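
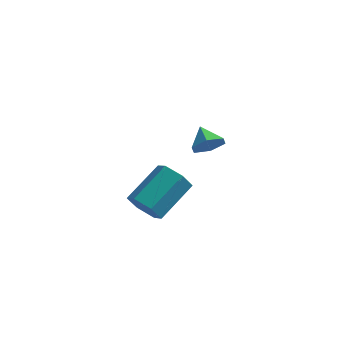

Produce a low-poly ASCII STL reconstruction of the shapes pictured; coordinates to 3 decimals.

solid 
facet normal 0.503 -0.705 -0.500
outer loop
vertex 4.059 2.925 1.368
vertex 3.469 2.863 0.862
vertex 4.046 3.37 0.728
endloop
endfacet
facet normal 0.463 0.732 0.500
outer loop
vertex 4.059 2.925 1.368
vertex 4.046 3.37 0.728
vertex 2.931 3.617 1.398
endloop
endfacet
facet normal 0.503 -0.705 -0.500
outer loop
vertex 4.046 3.37 0.728
vertex 3.469 2.863 0.862
vertex 3.456 3.308 0.222
endloop
endfacet
facet normal 0.085 0.972 -0.218
outer loop
vertex 4.046 3.37 0.728
vertex 3.456 3.308 0.222
vertex 2.931 3.617 1.398
endloop
endfacet
facet normal 0.503 -0.705 -0.500
outer loop
vertex 3.456 3.308 0.222
vertex 3.469 2.863 0.862
vertex 2.879 2.801 0.356
endloop
endfacet
facet normal -0.646 0.616 -0.450
outer loop
vertex 3.456 3.308 0.222
vertex 2.879 2.801 0.356
vertex 2.931 3.617 1.398
endloop
endfacet
facet normal 0.503 -0.705 -0.500
outer loop
vertex 2.879 2.801 0.356
vertex 3.469 2.863 0.862
vertex 2.892 2.356 0.996
endloop
endfacet
facet normal -0.999 0.020 0.034
outer loop
vertex 2.879 2.801 0.356
vertex 2.892 2.356 0.996
vertex 2.931 3.617 1.398
endloop
endfacet
facet normal 0.503 -0.705 -0.500
outer loop
vertex 2.892 2.356 0.996
vertex 3.469 2.863 0.862
vertex 3.482 2.418 1.502
endloop
endfacet
facet normal -0.622 -0.220 0.752
outer loop
vertex 2.892 2.356 0.996
vertex 3.482 2.418 1.502
vertex 2.931 3.617 1.398
endloop
endfacet
facet normal 0.503 -0.705 -0.500
outer loop
vertex 3.482 2.418 1.502
vertex 3.469 2.863 0.862
vertex 4.059 2.925 1.368
endloop
endfacet
facet normal 0.109 0.136 0.985
outer loop
vertex 3.482 2.418 1.502
vertex 4.059 2.925 1.368
vertex 2.931 3.617 1.398
endloop
endfacet
facet normal -0.431 -0.758 -0.489
outer loop
vertex 2.924 -2.655 0.559
vertex 2.178 -2.393 0.811
vertex 2.497 -2.114 0.097
endloop
endfacet
facet normal 0.741 0.012 -0.671
outer loop
vertex 2.924 -2.655 0.559
vertex 2.497 -2.114 0.097
vertex 3.768 -1.168 1.518
endloop
endfacet
facet normal 0.742 0.011 -0.671
outer loop
vertex 3.768 -1.168 1.518
vertex 2.497 -2.114 0.097
vertex 3.341 -0.627 1.055
endloop
endfacet
facet normal 0.430 0.758 0.490
outer loop
vertex 3.768 -1.168 1.518
vertex 3.341 -0.627 1.055
vertex 3.022 -0.907 1.769
endloop
endfacet
facet normal -0.430 -0.759 -0.489
outer loop
vertex 2.497 -2.114 0.097
vertex 2.178 -2.393 0.811
vertex 1.75 -1.853 0.349
endloop
endfacet
facet normal -0.077 0.570 -0.818
outer loop
vertex 2.497 -2.114 0.097
vertex 1.75 -1.853 0.349
vertex 3.341 -0.627 1.055
endloop
endfacet
facet normal -0.077 0.570 -0.818
outer loop
vertex 3.341 -0.627 1.055
vertex 1.75 -1.853 0.349
vertex 2.594 -0.366 1.307
endloop
endfacet
facet normal 0.430 0.758 0.490
outer loop
vertex 3.341 -0.627 1.055
vertex 2.594 -0.366 1.307
vertex 3.022 -0.907 1.769
endloop
endfacet
facet normal -0.430 -0.759 -0.489
outer loop
vertex 1.75 -1.853 0.349
vertex 2.178 -2.393 0.811
vertex 1.432 -2.132 1.062
endloop
endfacet
facet normal -0.817 0.558 -0.146
outer loop
vertex 1.75 -1.853 0.349
vertex 1.432 -2.132 1.062
vertex 2.594 -0.366 1.307
endloop
endfacet
facet normal -0.817 0.558 -0.146
outer loop
vertex 2.594 -0.366 1.307
vertex 1.432 -2.132 1.062
vertex 2.276 -0.645 2.021
endloop
endfacet
facet normal 0.431 0.758 0.489
outer loop
vertex 2.594 -0.366 1.307
vertex 2.276 -0.645 2.021
vertex 3.022 -0.907 1.769
endloop
endfacet
facet normal -0.430 -0.758 -0.490
outer loop
vertex 1.432 -2.132 1.062
vertex 2.178 -2.393 0.811
vertex 1.859 -2.673 1.525
endloop
endfacet
facet normal -0.742 -0.012 0.671
outer loop
vertex 1.432 -2.132 1.062
vertex 1.859 -2.673 1.525
vertex 2.276 -0.645 2.021
endloop
endfacet
facet normal -0.741 -0.012 0.671
outer loop
vertex 2.276 -0.645 2.021
vertex 1.859 -2.673 1.525
vertex 2.703 -1.186 2.483
endloop
endfacet
facet normal 0.431 0.758 0.489
outer loop
vertex 2.276 -0.645 2.021
vertex 2.703 -1.186 2.483
vertex 3.022 -0.907 1.769
endloop
endfacet
facet normal -0.430 -0.758 -0.490
outer loop
vertex 1.859 -2.673 1.525
vertex 2.178 -2.393 0.811
vertex 2.606 -2.934 1.273
endloop
endfacet
facet normal 0.077 -0.570 0.818
outer loop
vertex 1.859 -2.673 1.525
vertex 2.606 -2.934 1.273
vertex 2.703 -1.186 2.483
endloop
endfacet
facet normal 0.077 -0.570 0.818
outer loop
vertex 2.703 -1.186 2.483
vertex 2.606 -2.934 1.273
vertex 3.45 -1.447 2.231
endloop
endfacet
facet normal 0.430 0.759 0.489
outer loop
vertex 2.703 -1.186 2.483
vertex 3.45 -1.447 2.231
vertex 3.022 -0.907 1.769
endloop
endfacet
facet normal -0.431 -0.758 -0.489
outer loop
vertex 2.606 -2.934 1.273
vertex 2.178 -2.393 0.811
vertex 2.924 -2.655 0.559
endloop
endfacet
facet normal 0.817 -0.558 0.146
outer loop
vertex 2.606 -2.934 1.273
vertex 2.924 -2.655 0.559
vertex 3.45 -1.447 2.231
endloop
endfacet
facet normal 0.817 -0.558 0.146
outer loop
vertex 3.45 -1.447 2.231
vertex 2.924 -2.655 0.559
vertex 3.768 -1.168 1.518
endloop
endfacet
facet normal 0.430 0.759 0.489
outer loop
vertex 3.45 -1.447 2.231
vertex 3.768 -1.168 1.518
vertex 3.022 -0.907 1.769
endloop
endfacet

endsolid


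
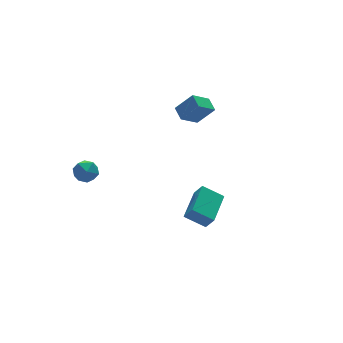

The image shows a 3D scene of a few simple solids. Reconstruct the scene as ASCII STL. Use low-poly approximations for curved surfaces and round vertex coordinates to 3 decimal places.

solid 
facet normal -0.679 -0.728 0.096
outer loop
vertex -4.418 3.114 -0.576
vertex -3.928 2.607 -0.952
vertex -3.894 2.68 -0.157
endloop
endfacet
facet normal -0.726 -0.262 0.636
outer loop
vertex -4.418 3.114 -0.576
vertex -3.894 2.68 -0.157
vertex -4.012 3.449 0.025
endloop
endfacet
facet normal -0.850 0.383 0.361
outer loop
vertex -4.418 3.114 -0.576
vertex -4.012 3.449 0.025
vertex -4.12 3.851 -0.657
endloop
endfacet
facet normal -0.881 0.318 -0.350
outer loop
vertex -4.418 3.114 -0.576
vertex -4.12 3.851 -0.657
vertex -4.068 3.331 -1.261
endloop
endfacet
facet normal -0.775 -0.369 -0.513
outer loop
vertex -4.418 3.114 -0.576
vertex -4.068 3.331 -1.261
vertex -3.928 2.607 -0.952
endloop
endfacet
facet normal -0.093 -0.243 0.966
outer loop
vertex -4.012 3.449 0.025
vertex -3.894 2.68 -0.157
vertex -3.272 3.149 0.021
endloop
endfacet
facet normal -0.017 -0.996 0.092
outer loop
vertex -3.894 2.68 -0.157
vertex -3.928 2.607 -0.952
vertex -3.22 2.629 -0.583
endloop
endfacet
facet normal -0.173 -0.415 -0.893
outer loop
vertex -3.928 2.607 -0.952
vertex -4.068 3.331 -1.261
vertex -3.328 3.031 -1.265
endloop
endfacet
facet normal -0.345 0.696 -0.629
outer loop
vertex -4.068 3.331 -1.261
vertex -4.12 3.851 -0.657
vertex -3.446 3.8 -1.083
endloop
endfacet
facet normal -0.296 0.802 0.519
outer loop
vertex -4.12 3.851 -0.657
vertex -4.012 3.449 0.025
vertex -3.412 3.873 -0.288
endloop
endfacet
facet normal 0.881 -0.318 0.350
outer loop
vertex -2.922 3.366 -0.664
vertex -3.272 3.149 0.021
vertex -3.22 2.629 -0.583
endloop
endfacet
facet normal 0.850 -0.383 -0.361
outer loop
vertex -2.922 3.366 -0.664
vertex -3.22 2.629 -0.583
vertex -3.328 3.031 -1.265
endloop
endfacet
facet normal 0.726 0.262 -0.636
outer loop
vertex -2.922 3.366 -0.664
vertex -3.328 3.031 -1.265
vertex -3.446 3.8 -1.083
endloop
endfacet
facet normal 0.679 0.728 -0.096
outer loop
vertex -2.922 3.366 -0.664
vertex -3.446 3.8 -1.083
vertex -3.412 3.873 -0.288
endloop
endfacet
facet normal 0.775 0.369 0.513
outer loop
vertex -2.922 3.366 -0.664
vertex -3.412 3.873 -0.288
vertex -3.272 3.149 0.021
endloop
endfacet
facet normal 0.345 -0.696 0.629
outer loop
vertex -3.22 2.629 -0.583
vertex -3.272 3.149 0.021
vertex -3.894 2.68 -0.157
endloop
endfacet
facet normal 0.296 -0.802 -0.519
outer loop
vertex -3.328 3.031 -1.265
vertex -3.22 2.629 -0.583
vertex -3.928 2.607 -0.952
endloop
endfacet
facet normal 0.093 0.243 -0.966
outer loop
vertex -3.446 3.8 -1.083
vertex -3.328 3.031 -1.265
vertex -4.068 3.331 -1.261
endloop
endfacet
facet normal 0.017 0.996 -0.092
outer loop
vertex -3.412 3.873 -0.288
vertex -3.446 3.8 -1.083
vertex -4.12 3.851 -0.657
endloop
endfacet
facet normal 0.173 0.415 0.893
outer loop
vertex -3.272 3.149 0.021
vertex -3.412 3.873 -0.288
vertex -4.012 3.449 0.025
endloop
endfacet
facet normal -0.659 0.558 0.504
outer loop
vertex -1.342 -3.689 0.435
vertex 0.008 -2.415 0.79
vertex -1.558 -3.244 -0.34
endloop
endfacet
facet normal -0.715 -0.674 -0.188
outer loop
vertex -0.708 -3.965 -0.99
vertex -1.342 -3.689 0.435
vertex -1.558 -3.244 -0.34
endloop
endfacet
facet normal -0.659 0.558 0.504
outer loop
vertex -1.558 -3.244 -0.34
vertex 0.008 -2.415 0.79
vertex -0.208 -1.97 0.014
endloop
endfacet
facet normal -0.235 0.483 -0.843
outer loop
vertex -0.208 -1.97 0.014
vertex -0.708 -3.965 -0.99
vertex -1.558 -3.244 -0.34
endloop
endfacet
facet normal 0.235 -0.484 0.843
outer loop
vertex -1.342 -3.689 0.435
vertex 0.858 -3.136 0.14
vertex 0.008 -2.415 0.79
endloop
endfacet
facet normal -0.715 -0.674 -0.187
outer loop
vertex -0.492 -4.41 -0.214
vertex -1.342 -3.689 0.435
vertex -0.708 -3.965 -0.99
endloop
endfacet
facet normal 0.235 -0.483 0.844
outer loop
vertex -0.492 -4.41 -0.214
vertex 0.858 -3.136 0.14
vertex -1.342 -3.689 0.435
endloop
endfacet
facet normal 0.715 0.674 0.187
outer loop
vertex 0.008 -2.415 0.79
vertex 0.858 -3.136 0.14
vertex -0.208 -1.97 0.014
endloop
endfacet
facet normal -0.234 0.483 -0.844
outer loop
vertex 0.642 -2.691 -0.635
vertex -0.708 -3.965 -0.99
vertex -0.208 -1.97 0.014
endloop
endfacet
facet normal 0.715 0.674 0.188
outer loop
vertex -0.208 -1.97 0.014
vertex 0.858 -3.136 0.14
vertex 0.642 -2.691 -0.635
endloop
endfacet
facet normal 0.659 -0.558 -0.504
outer loop
vertex 0.642 -2.691 -0.635
vertex -0.492 -4.41 -0.214
vertex -0.708 -3.965 -0.99
endloop
endfacet
facet normal 0.659 -0.558 -0.504
outer loop
vertex 0.858 -3.136 0.14
vertex -0.492 -4.41 -0.214
vertex 0.642 -2.691 -0.635
endloop
endfacet
facet normal -0.810 -0.082 0.581
outer loop
vertex 2.832 2.73 2.417
vertex 2.956 3.583 2.71
vertex 2.027 3.209 1.363
endloop
endfacet
facet normal -0.137 -0.937 -0.321
outer loop
vertex 3.104 3.317 0.59
vertex 2.832 2.73 2.417
vertex 2.027 3.209 1.363
endloop
endfacet
facet normal -0.810 -0.081 0.581
outer loop
vertex 2.027 3.209 1.363
vertex 2.956 3.583 2.71
vertex 2.151 4.062 1.655
endloop
endfacet
facet normal -0.571 0.339 -0.748
outer loop
vertex 2.151 4.062 1.655
vertex 3.104 3.317 0.59
vertex 2.027 3.209 1.363
endloop
endfacet
facet normal 0.571 -0.340 0.748
outer loop
vertex 2.832 2.73 2.417
vertex 4.033 3.691 1.937
vertex 2.956 3.583 2.71
endloop
endfacet
facet normal -0.136 -0.937 -0.321
outer loop
vertex 3.909 2.838 1.645
vertex 2.832 2.73 2.417
vertex 3.104 3.317 0.59
endloop
endfacet
facet normal 0.570 -0.339 0.748
outer loop
vertex 3.909 2.838 1.645
vertex 4.033 3.691 1.937
vertex 2.832 2.73 2.417
endloop
endfacet
facet normal 0.137 0.937 0.321
outer loop
vertex 2.956 3.583 2.71
vertex 4.033 3.691 1.937
vertex 2.151 4.062 1.655
endloop
endfacet
facet normal -0.570 0.340 -0.748
outer loop
vertex 3.228 4.17 0.883
vertex 3.104 3.317 0.59
vertex 2.151 4.062 1.655
endloop
endfacet
facet normal 0.137 0.937 0.322
outer loop
vertex 2.151 4.062 1.655
vertex 4.033 3.691 1.937
vertex 3.228 4.17 0.883
endloop
endfacet
facet normal 0.810 0.082 -0.581
outer loop
vertex 3.228 4.17 0.883
vertex 3.909 2.838 1.645
vertex 3.104 3.317 0.59
endloop
endfacet
facet normal 0.810 0.081 -0.581
outer loop
vertex 4.033 3.691 1.937
vertex 3.909 2.838 1.645
vertex 3.228 4.17 0.883
endloop
endfacet

endsolid


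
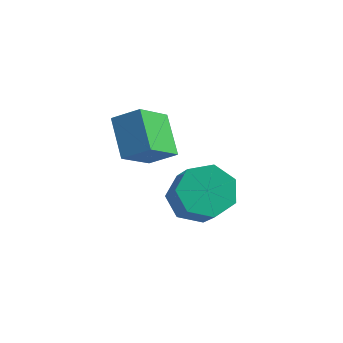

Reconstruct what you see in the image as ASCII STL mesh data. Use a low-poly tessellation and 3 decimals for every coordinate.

solid 
facet normal -0.580 0.601 0.550
outer loop
vertex -4.358 3.252 0.152
vertex -3.414 3.598 0.769
vertex -4.075 4.627 -1.053
endloop
endfacet
facet normal -0.800 -0.294 -0.523
outer loop
vertex -3.066 3.582 -2.009
vertex -4.358 3.252 0.152
vertex -4.075 4.627 -1.053
endloop
endfacet
facet normal -0.581 0.600 0.550
outer loop
vertex -4.075 4.627 -1.053
vertex -3.414 3.598 0.769
vertex -3.131 4.974 -0.435
endloop
endfacet
facet normal 0.153 0.743 -0.651
outer loop
vertex -3.131 4.974 -0.435
vertex -3.066 3.582 -2.009
vertex -4.075 4.627 -1.053
endloop
endfacet
facet normal -0.153 -0.743 0.651
outer loop
vertex -4.358 3.252 0.152
vertex -2.405 2.553 -0.187
vertex -3.414 3.598 0.769
endloop
endfacet
facet normal -0.800 -0.293 -0.523
outer loop
vertex -3.349 2.206 -0.805
vertex -4.358 3.252 0.152
vertex -3.066 3.582 -2.009
endloop
endfacet
facet normal -0.153 -0.743 0.651
outer loop
vertex -3.349 2.206 -0.805
vertex -2.405 2.553 -0.187
vertex -4.358 3.252 0.152
endloop
endfacet
facet normal 0.800 0.293 0.523
outer loop
vertex -3.414 3.598 0.769
vertex -2.405 2.553 -0.187
vertex -3.131 4.974 -0.435
endloop
endfacet
facet normal 0.153 0.743 -0.651
outer loop
vertex -2.122 3.928 -1.392
vertex -3.066 3.582 -2.009
vertex -3.131 4.974 -0.435
endloop
endfacet
facet normal 0.800 0.294 0.523
outer loop
vertex -3.131 4.974 -0.435
vertex -2.405 2.553 -0.187
vertex -2.122 3.928 -1.392
endloop
endfacet
facet normal 0.580 -0.601 -0.550
outer loop
vertex -2.122 3.928 -1.392
vertex -3.349 2.206 -0.805
vertex -3.066 3.582 -2.009
endloop
endfacet
facet normal 0.581 -0.601 -0.549
outer loop
vertex -2.405 2.553 -0.187
vertex -3.349 2.206 -0.805
vertex -2.122 3.928 -1.392
endloop
endfacet
facet normal -0.451 0.486 -0.748
outer loop
vertex -0.061 1.937 -2.575
vertex -0.627 2.483 -1.879
vertex 0.31 2.719 -2.291
endloop
endfacet
facet normal 0.794 -0.164 -0.586
outer loop
vertex -0.061 1.937 -2.575
vertex 0.31 2.719 -2.291
vertex 0.892 0.911 -0.997
endloop
endfacet
facet normal 0.794 -0.164 -0.586
outer loop
vertex 0.892 0.911 -0.997
vertex 0.31 2.719 -2.291
vertex 1.263 1.693 -0.713
endloop
endfacet
facet normal 0.452 -0.486 0.748
outer loop
vertex 0.892 0.911 -0.997
vertex 1.263 1.693 -0.713
vertex 0.327 1.457 -0.301
endloop
endfacet
facet normal -0.451 0.486 -0.748
outer loop
vertex 0.31 2.719 -2.291
vertex -0.627 2.483 -1.879
vertex -0.024 3.323 -1.697
endloop
endfacet
facet normal 0.813 0.569 -0.121
outer loop
vertex 0.31 2.719 -2.291
vertex -0.024 3.323 -1.697
vertex 1.263 1.693 -0.713
endloop
endfacet
facet normal 0.813 0.569 -0.121
outer loop
vertex 1.263 1.693 -0.713
vertex -0.024 3.323 -1.697
vertex 0.929 2.297 -0.118
endloop
endfacet
facet normal 0.452 -0.487 0.748
outer loop
vertex 1.263 1.693 -0.713
vertex 0.929 2.297 -0.118
vertex 0.327 1.457 -0.301
endloop
endfacet
facet normal -0.451 0.486 -0.748
outer loop
vertex -0.024 3.323 -1.697
vertex -0.627 2.483 -1.879
vertex -0.812 3.295 -1.24
endloop
endfacet
facet normal 0.221 0.873 0.434
outer loop
vertex -0.024 3.323 -1.697
vertex -0.812 3.295 -1.24
vertex 0.929 2.297 -0.118
endloop
endfacet
facet normal 0.221 0.873 0.434
outer loop
vertex 0.929 2.297 -0.118
vertex -0.812 3.295 -1.24
vertex 0.141 2.269 0.339
endloop
endfacet
facet normal 0.451 -0.486 0.748
outer loop
vertex 0.929 2.297 -0.118
vertex 0.141 2.269 0.339
vertex 0.327 1.457 -0.301
endloop
endfacet
facet normal -0.452 0.486 -0.748
outer loop
vertex -0.812 3.295 -1.24
vertex -0.627 2.483 -1.879
vertex -1.46 2.655 -1.264
endloop
endfacet
facet normal -0.538 0.520 0.663
outer loop
vertex -0.812 3.295 -1.24
vertex -1.46 2.655 -1.264
vertex 0.141 2.269 0.339
endloop
endfacet
facet normal -0.539 0.520 0.663
outer loop
vertex 0.141 2.269 0.339
vertex -1.46 2.655 -1.264
vertex -0.507 1.629 0.314
endloop
endfacet
facet normal 0.451 -0.486 0.748
outer loop
vertex 0.141 2.269 0.339
vertex -0.507 1.629 0.314
vertex 0.327 1.457 -0.301
endloop
endfacet
facet normal -0.452 0.487 -0.748
outer loop
vertex -1.46 2.655 -1.264
vertex -0.627 2.483 -1.879
vertex -1.481 1.886 -1.752
endloop
endfacet
facet normal -0.892 -0.225 0.393
outer loop
vertex -1.46 2.655 -1.264
vertex -1.481 1.886 -1.752
vertex -0.507 1.629 0.314
endloop
endfacet
facet normal -0.892 -0.224 0.393
outer loop
vertex -0.507 1.629 0.314
vertex -1.481 1.886 -1.752
vertex -0.528 0.86 -0.173
endloop
endfacet
facet normal 0.451 -0.486 0.748
outer loop
vertex -0.507 1.629 0.314
vertex -0.528 0.86 -0.173
vertex 0.327 1.457 -0.301
endloop
endfacet
facet normal -0.451 0.486 -0.749
outer loop
vertex -1.481 1.886 -1.752
vertex -0.627 2.483 -1.879
vertex -0.858 1.566 -2.335
endloop
endfacet
facet normal -0.574 -0.800 -0.174
outer loop
vertex -1.481 1.886 -1.752
vertex -0.858 1.566 -2.335
vertex -0.528 0.86 -0.173
endloop
endfacet
facet normal -0.574 -0.800 -0.174
outer loop
vertex -0.528 0.86 -0.173
vertex -0.858 1.566 -2.335
vertex 0.095 0.54 -0.757
endloop
endfacet
facet normal 0.452 -0.486 0.748
outer loop
vertex -0.528 0.86 -0.173
vertex 0.095 0.54 -0.757
vertex 0.327 1.457 -0.301
endloop
endfacet
facet normal -0.452 0.486 -0.748
outer loop
vertex -0.858 1.566 -2.335
vertex -0.627 2.483 -1.879
vertex -0.061 1.937 -2.575
endloop
endfacet
facet normal 0.176 -0.773 -0.609
outer loop
vertex -0.858 1.566 -2.335
vertex -0.061 1.937 -2.575
vertex 0.095 0.54 -0.757
endloop
endfacet
facet normal 0.176 -0.773 -0.609
outer loop
vertex 0.095 0.54 -0.757
vertex -0.061 1.937 -2.575
vertex 0.892 0.911 -0.997
endloop
endfacet
facet normal 0.452 -0.486 0.748
outer loop
vertex 0.095 0.54 -0.757
vertex 0.892 0.911 -0.997
vertex 0.327 1.457 -0.301
endloop
endfacet

endsolid


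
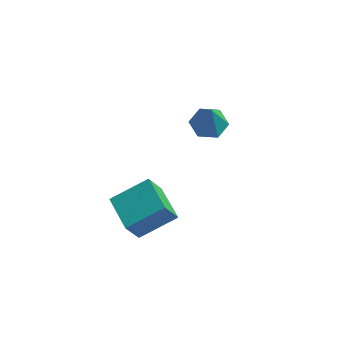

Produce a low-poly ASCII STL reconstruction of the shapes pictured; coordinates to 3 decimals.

solid 
facet normal -0.890 0.391 0.233
outer loop
vertex -2.015 -3.19 1.918
vertex -1.992 -2.533 0.903
vertex -2.784 -4.445 1.088
endloop
endfacet
facet normal -0.019 -0.543 0.839
outer loop
vertex -1.368 -5.067 0.717
vertex -2.015 -3.19 1.918
vertex -2.784 -4.445 1.088
endloop
endfacet
facet normal -0.891 0.391 0.232
outer loop
vertex -2.784 -4.445 1.088
vertex -1.992 -2.533 0.903
vertex -2.76 -3.788 0.072
endloop
endfacet
facet normal -0.455 -0.743 -0.491
outer loop
vertex -2.76 -3.788 0.072
vertex -1.368 -5.067 0.717
vertex -2.784 -4.445 1.088
endloop
endfacet
facet normal 0.455 0.743 0.491
outer loop
vertex -2.015 -3.19 1.918
vertex -0.576 -3.155 0.532
vertex -1.992 -2.533 0.903
endloop
endfacet
facet normal -0.020 -0.544 0.839
outer loop
vertex -0.6 -3.812 1.548
vertex -2.015 -3.19 1.918
vertex -1.368 -5.067 0.717
endloop
endfacet
facet normal 0.455 0.743 0.491
outer loop
vertex -0.6 -3.812 1.548
vertex -0.576 -3.155 0.532
vertex -2.015 -3.19 1.918
endloop
endfacet
facet normal 0.019 0.544 -0.839
outer loop
vertex -1.992 -2.533 0.903
vertex -0.576 -3.155 0.532
vertex -2.76 -3.788 0.072
endloop
endfacet
facet normal -0.455 -0.743 -0.491
outer loop
vertex -1.345 -4.41 -0.298
vertex -1.368 -5.067 0.717
vertex -2.76 -3.788 0.072
endloop
endfacet
facet normal 0.019 0.543 -0.839
outer loop
vertex -2.76 -3.788 0.072
vertex -0.576 -3.155 0.532
vertex -1.345 -4.41 -0.298
endloop
endfacet
facet normal 0.891 -0.391 -0.233
outer loop
vertex -1.345 -4.41 -0.298
vertex -0.6 -3.812 1.548
vertex -1.368 -5.067 0.717
endloop
endfacet
facet normal 0.890 -0.392 -0.232
outer loop
vertex -0.576 -3.155 0.532
vertex -0.6 -3.812 1.548
vertex -1.345 -4.41 -0.298
endloop
endfacet
facet normal -0.380 0.352 -0.855
outer loop
vertex -1.738 0.894 2.67
vertex -2.311 0.397 2.72
vertex -2.377 1.086 3.033
endloop
endfacet
facet normal 0.492 0.725 0.482
outer loop
vertex -1.738 0.894 2.67
vertex -2.377 1.086 3.033
vertex -1.629 -0.237 4.26
endloop
endfacet
facet normal -0.378 0.353 -0.856
outer loop
vertex -2.377 1.086 3.033
vertex -2.311 0.397 2.72
vertex -2.951 0.59 3.082
endloop
endfacet
facet normal -0.373 0.509 0.776
outer loop
vertex -2.377 1.086 3.033
vertex -2.951 0.59 3.082
vertex -1.629 -0.237 4.26
endloop
endfacet
facet normal -0.378 0.352 -0.856
outer loop
vertex -2.951 0.59 3.082
vertex -2.311 0.397 2.72
vertex -2.884 -0.1 2.769
endloop
endfacet
facet normal -0.735 -0.338 0.588
outer loop
vertex -2.951 0.59 3.082
vertex -2.884 -0.1 2.769
vertex -1.629 -0.237 4.26
endloop
endfacet
facet normal -0.379 0.352 -0.856
outer loop
vertex -2.884 -0.1 2.769
vertex -2.311 0.397 2.72
vertex -2.244 -0.292 2.407
endloop
endfacet
facet normal -0.231 -0.967 0.105
outer loop
vertex -2.884 -0.1 2.769
vertex -2.244 -0.292 2.407
vertex -1.629 -0.237 4.26
endloop
endfacet
facet normal -0.379 0.352 -0.856
outer loop
vertex -2.244 -0.292 2.407
vertex -2.311 0.397 2.72
vertex -1.671 0.204 2.357
endloop
endfacet
facet normal 0.633 -0.751 -0.188
outer loop
vertex -2.244 -0.292 2.407
vertex -1.671 0.204 2.357
vertex -1.629 -0.237 4.26
endloop
endfacet
facet normal -0.379 0.351 -0.856
outer loop
vertex -1.671 0.204 2.357
vertex -2.311 0.397 2.72
vertex -1.738 0.894 2.67
endloop
endfacet
facet normal 0.995 0.096 0.000
outer loop
vertex -1.671 0.204 2.357
vertex -1.738 0.894 2.67
vertex -1.629 -0.237 4.26
endloop
endfacet

endsolid


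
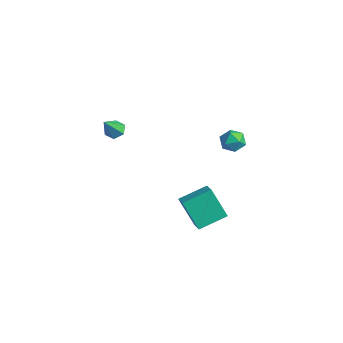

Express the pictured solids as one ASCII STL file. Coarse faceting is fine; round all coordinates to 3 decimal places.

solid 
facet normal -0.230 0.563 -0.794
outer loop
vertex -1.563 -3.254 3.01
vertex -2.191 -3.453 3.051
vertex -1.993 -2.914 3.376
endloop
endfacet
facet normal 0.758 0.427 0.493
outer loop
vertex -1.563 -3.254 3.01
vertex -1.993 -2.914 3.376
vertex -1.809 -4.387 4.369
endloop
endfacet
facet normal -0.231 0.563 -0.793
outer loop
vertex -1.993 -2.914 3.376
vertex -2.191 -3.453 3.051
vertex -2.621 -3.112 3.418
endloop
endfacet
facet normal -0.116 0.545 0.830
outer loop
vertex -1.993 -2.914 3.376
vertex -2.621 -3.112 3.418
vertex -1.809 -4.387 4.369
endloop
endfacet
facet normal -0.231 0.563 -0.793
outer loop
vertex -2.621 -3.112 3.418
vertex -2.191 -3.453 3.051
vertex -2.819 -3.651 3.093
endloop
endfacet
facet normal -0.800 -0.065 0.596
outer loop
vertex -2.621 -3.112 3.418
vertex -2.819 -3.651 3.093
vertex -1.809 -4.387 4.369
endloop
endfacet
facet normal -0.231 0.563 -0.793
outer loop
vertex -2.819 -3.651 3.093
vertex -2.191 -3.453 3.051
vertex -2.389 -3.992 2.726
endloop
endfacet
facet normal -0.608 -0.793 0.024
outer loop
vertex -2.819 -3.651 3.093
vertex -2.389 -3.992 2.726
vertex -1.809 -4.387 4.369
endloop
endfacet
facet normal -0.229 0.563 -0.794
outer loop
vertex -2.389 -3.992 2.726
vertex -2.191 -3.453 3.051
vertex -1.761 -3.794 2.685
endloop
endfacet
facet normal 0.267 -0.911 -0.313
outer loop
vertex -2.389 -3.992 2.726
vertex -1.761 -3.794 2.685
vertex -1.809 -4.387 4.369
endloop
endfacet
facet normal -0.230 0.562 -0.794
outer loop
vertex -1.761 -3.794 2.685
vertex -2.191 -3.453 3.051
vertex -1.563 -3.254 3.01
endloop
endfacet
facet normal 0.950 -0.301 -0.079
outer loop
vertex -1.761 -3.794 2.685
vertex -1.563 -3.254 3.01
vertex -1.809 -4.387 4.369
endloop
endfacet
facet normal -0.977 -0.148 0.152
outer loop
vertex -0.238 2.741 0.798
vertex -0.06 2.19 1.408
vertex -0.155 3.006 1.592
endloop
endfacet
facet normal -0.853 0.515 -0.083
outer loop
vertex -0.238 2.741 0.798
vertex -0.155 3.006 1.592
vertex 0.176 3.454 0.963
endloop
endfacet
facet normal -0.523 0.468 -0.712
outer loop
vertex -0.238 2.741 0.798
vertex 0.176 3.454 0.963
vertex 0.476 2.917 0.39
endloop
endfacet
facet normal -0.442 -0.223 -0.869
outer loop
vertex -0.238 2.741 0.798
vertex 0.476 2.917 0.39
vertex 0.33 2.135 0.665
endloop
endfacet
facet normal -0.723 -0.604 -0.335
outer loop
vertex -0.238 2.741 0.798
vertex 0.33 2.135 0.665
vertex -0.06 2.19 1.408
endloop
endfacet
facet normal -0.409 0.831 0.377
outer loop
vertex 0.176 3.454 0.963
vertex -0.155 3.006 1.592
vertex 0.61 3.345 1.675
endloop
endfacet
facet normal -0.609 -0.241 0.755
outer loop
vertex -0.155 3.006 1.592
vertex -0.06 2.19 1.408
vertex 0.464 2.563 1.95
endloop
endfacet
facet normal -0.196 -0.980 -0.030
outer loop
vertex -0.06 2.19 1.408
vertex 0.33 2.135 0.665
vertex 0.764 2.026 1.377
endloop
endfacet
facet normal 0.258 -0.363 -0.895
outer loop
vertex 0.33 2.135 0.665
vertex 0.476 2.917 0.39
vertex 1.095 2.474 0.748
endloop
endfacet
facet normal 0.126 0.756 -0.642
outer loop
vertex 0.476 2.917 0.39
vertex 0.176 3.454 0.963
vertex 1.0 3.29 0.932
endloop
endfacet
facet normal 0.442 0.223 0.869
outer loop
vertex 1.178 2.739 1.542
vertex 0.61 3.345 1.675
vertex 0.464 2.563 1.95
endloop
endfacet
facet normal 0.523 -0.468 0.712
outer loop
vertex 1.178 2.739 1.542
vertex 0.464 2.563 1.95
vertex 0.764 2.026 1.377
endloop
endfacet
facet normal 0.853 -0.515 0.083
outer loop
vertex 1.178 2.739 1.542
vertex 0.764 2.026 1.377
vertex 1.095 2.474 0.748
endloop
endfacet
facet normal 0.977 0.148 -0.152
outer loop
vertex 1.178 2.739 1.542
vertex 1.095 2.474 0.748
vertex 1.0 3.29 0.932
endloop
endfacet
facet normal 0.723 0.604 0.335
outer loop
vertex 1.178 2.739 1.542
vertex 1.0 3.29 0.932
vertex 0.61 3.345 1.675
endloop
endfacet
facet normal -0.258 0.363 0.895
outer loop
vertex 0.464 2.563 1.95
vertex 0.61 3.345 1.675
vertex -0.155 3.006 1.592
endloop
endfacet
facet normal -0.126 -0.756 0.642
outer loop
vertex 0.764 2.026 1.377
vertex 0.464 2.563 1.95
vertex -0.06 2.19 1.408
endloop
endfacet
facet normal 0.409 -0.831 -0.377
outer loop
vertex 1.095 2.474 0.748
vertex 0.764 2.026 1.377
vertex 0.33 2.135 0.665
endloop
endfacet
facet normal 0.609 0.241 -0.755
outer loop
vertex 1.0 3.29 0.932
vertex 1.095 2.474 0.748
vertex 0.476 2.917 0.39
endloop
endfacet
facet normal 0.196 0.980 0.030
outer loop
vertex 0.61 3.345 1.675
vertex 1.0 3.29 0.932
vertex 0.176 3.454 0.963
endloop
endfacet
facet normal -0.485 -0.204 0.850
outer loop
vertex 0.748 1.116 -2.279
vertex -0.162 1.429 -2.723
vertex 0.435 -0.648 -2.88
endloop
endfacet
facet normal 0.859 -0.295 0.419
outer loop
vertex 1.482 -0.209 -4.717
vertex 0.748 1.116 -2.279
vertex 0.435 -0.648 -2.88
endloop
endfacet
facet normal -0.485 -0.204 0.851
outer loop
vertex 0.435 -0.648 -2.88
vertex -0.162 1.429 -2.723
vertex -0.476 -0.335 -3.324
endloop
endfacet
facet normal -0.166 -0.934 -0.318
outer loop
vertex -0.476 -0.335 -3.324
vertex 1.482 -0.209 -4.717
vertex 0.435 -0.648 -2.88
endloop
endfacet
facet normal 0.166 0.934 0.318
outer loop
vertex 0.748 1.116 -2.279
vertex 0.885 1.868 -4.56
vertex -0.162 1.429 -2.723
endloop
endfacet
facet normal 0.858 -0.296 0.419
outer loop
vertex 1.796 1.555 -4.116
vertex 0.748 1.116 -2.279
vertex 1.482 -0.209 -4.717
endloop
endfacet
facet normal 0.166 0.934 0.318
outer loop
vertex 1.796 1.555 -4.116
vertex 0.885 1.868 -4.56
vertex 0.748 1.116 -2.279
endloop
endfacet
facet normal -0.859 0.296 -0.419
outer loop
vertex -0.162 1.429 -2.723
vertex 0.885 1.868 -4.56
vertex -0.476 -0.335 -3.324
endloop
endfacet
facet normal -0.166 -0.934 -0.318
outer loop
vertex 0.572 0.104 -5.161
vertex 1.482 -0.209 -4.717
vertex -0.476 -0.335 -3.324
endloop
endfacet
facet normal -0.859 0.295 -0.419
outer loop
vertex -0.476 -0.335 -3.324
vertex 0.885 1.868 -4.56
vertex 0.572 0.104 -5.161
endloop
endfacet
facet normal 0.485 0.203 -0.851
outer loop
vertex 0.572 0.104 -5.161
vertex 1.796 1.555 -4.116
vertex 1.482 -0.209 -4.717
endloop
endfacet
facet normal 0.485 0.204 -0.851
outer loop
vertex 0.885 1.868 -4.56
vertex 1.796 1.555 -4.116
vertex 0.572 0.104 -5.161
endloop
endfacet

endsolid


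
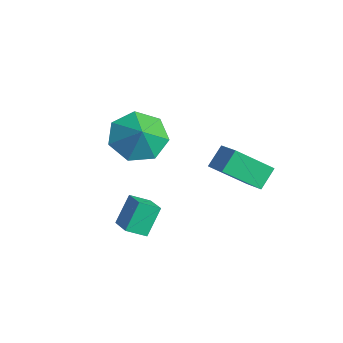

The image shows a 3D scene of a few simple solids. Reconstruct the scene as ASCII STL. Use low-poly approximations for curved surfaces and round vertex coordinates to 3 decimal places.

solid 
facet normal -0.924 -0.029 -0.382
outer loop
vertex -1.967 2.539 -1.101
vertex -1.574 3.805 -2.15
vertex -1.675 1.904 -1.759
endloop
endfacet
facet normal -0.233 -0.749 0.620
outer loop
vertex -0.686 1.935 -1.35
vertex -1.967 2.539 -1.101
vertex -1.675 1.904 -1.759
endloop
endfacet
facet normal -0.923 -0.030 -0.383
outer loop
vertex -1.675 1.904 -1.759
vertex -1.574 3.805 -2.15
vertex -1.281 3.169 -2.807
endloop
endfacet
facet normal 0.304 -0.662 -0.685
outer loop
vertex -1.281 3.169 -2.807
vertex -0.686 1.935 -1.35
vertex -1.675 1.904 -1.759
endloop
endfacet
facet normal -0.304 0.662 0.685
outer loop
vertex -1.967 2.539 -1.101
vertex -0.585 3.836 -1.741
vertex -1.574 3.805 -2.15
endloop
endfacet
facet normal -0.232 -0.749 0.621
outer loop
vertex -0.979 2.571 -0.693
vertex -1.967 2.539 -1.101
vertex -0.686 1.935 -1.35
endloop
endfacet
facet normal -0.304 0.662 0.685
outer loop
vertex -0.979 2.571 -0.693
vertex -0.585 3.836 -1.741
vertex -1.967 2.539 -1.101
endloop
endfacet
facet normal 0.233 0.749 -0.621
outer loop
vertex -1.574 3.805 -2.15
vertex -0.585 3.836 -1.741
vertex -1.281 3.169 -2.807
endloop
endfacet
facet normal 0.304 -0.662 -0.685
outer loop
vertex -0.293 3.201 -2.399
vertex -0.686 1.935 -1.35
vertex -1.281 3.169 -2.807
endloop
endfacet
facet normal 0.232 0.749 -0.620
outer loop
vertex -1.281 3.169 -2.807
vertex -0.585 3.836 -1.741
vertex -0.293 3.201 -2.399
endloop
endfacet
facet normal 0.923 0.030 0.383
outer loop
vertex -0.293 3.201 -2.399
vertex -0.979 2.571 -0.693
vertex -0.686 1.935 -1.35
endloop
endfacet
facet normal 0.924 0.029 0.382
outer loop
vertex -0.585 3.836 -1.741
vertex -0.979 2.571 -0.693
vertex -0.293 3.201 -2.399
endloop
endfacet
facet normal -0.943 0.058 -0.327
outer loop
vertex -1.076 -1.74 -2.997
vertex -1.375 -1.108 -2.022
vertex -0.898 -1.053 -3.388
endloop
endfacet
facet normal 0.249 -0.527 -0.813
outer loop
vertex 0.055 -1.112 -3.058
vertex -1.076 -1.74 -2.997
vertex -0.898 -1.053 -3.388
endloop
endfacet
facet normal -0.943 0.058 -0.327
outer loop
vertex -0.898 -1.053 -3.388
vertex -1.375 -1.108 -2.022
vertex -1.197 -0.421 -2.413
endloop
endfacet
facet normal 0.220 0.848 -0.482
outer loop
vertex -1.197 -0.421 -2.413
vertex 0.055 -1.112 -3.058
vertex -0.898 -1.053 -3.388
endloop
endfacet
facet normal -0.220 -0.848 0.482
outer loop
vertex -1.076 -1.74 -2.997
vertex -0.422 -1.167 -1.692
vertex -1.375 -1.108 -2.022
endloop
endfacet
facet normal 0.249 -0.527 -0.813
outer loop
vertex -0.123 -1.799 -2.667
vertex -1.076 -1.74 -2.997
vertex 0.055 -1.112 -3.058
endloop
endfacet
facet normal -0.220 -0.848 0.482
outer loop
vertex -0.123 -1.799 -2.667
vertex -0.422 -1.167 -1.692
vertex -1.076 -1.74 -2.997
endloop
endfacet
facet normal -0.249 0.527 0.813
outer loop
vertex -1.375 -1.108 -2.022
vertex -0.422 -1.167 -1.692
vertex -1.197 -0.421 -2.413
endloop
endfacet
facet normal 0.220 0.848 -0.482
outer loop
vertex -0.244 -0.48 -2.083
vertex 0.055 -1.112 -3.058
vertex -1.197 -0.421 -2.413
endloop
endfacet
facet normal -0.249 0.527 0.813
outer loop
vertex -1.197 -0.421 -2.413
vertex -0.422 -1.167 -1.692
vertex -0.244 -0.48 -2.083
endloop
endfacet
facet normal 0.943 -0.058 0.327
outer loop
vertex -0.244 -0.48 -2.083
vertex -0.123 -1.799 -2.667
vertex 0.055 -1.112 -3.058
endloop
endfacet
facet normal 0.943 -0.058 0.327
outer loop
vertex -0.422 -1.167 -1.692
vertex -0.123 -1.799 -2.667
vertex -0.244 -0.48 -2.083
endloop
endfacet
facet normal -0.673 0.143 -0.726
outer loop
vertex -3.113 0.613 -1.936
vertex -3.906 0.344 -1.254
vertex -3.488 1.32 -1.449
endloop
endfacet
facet normal 0.914 0.367 0.172
outer loop
vertex -3.113 0.613 -1.936
vertex -3.488 1.32 -1.449
vertex -3.214 0.196 -0.506
endloop
endfacet
facet normal -0.673 0.143 -0.726
outer loop
vertex -3.488 1.32 -1.449
vertex -3.906 0.344 -1.254
vertex -4.178 1.292 -0.815
endloop
endfacet
facet normal 0.517 0.621 0.590
outer loop
vertex -3.488 1.32 -1.449
vertex -4.178 1.292 -0.815
vertex -3.214 0.196 -0.506
endloop
endfacet
facet normal -0.672 0.144 -0.726
outer loop
vertex -4.178 1.292 -0.815
vertex -3.906 0.344 -1.254
vertex -4.664 0.55 -0.512
endloop
endfacet
facet normal 0.077 0.333 0.940
outer loop
vertex -4.178 1.292 -0.815
vertex -4.664 0.55 -0.512
vertex -3.214 0.196 -0.506
endloop
endfacet
facet normal -0.672 0.143 -0.726
outer loop
vertex -4.664 0.55 -0.512
vertex -3.906 0.344 -1.254
vertex -4.579 -0.348 -0.768
endloop
endfacet
facet normal -0.072 -0.280 0.957
outer loop
vertex -4.664 0.55 -0.512
vertex -4.579 -0.348 -0.768
vertex -3.214 0.196 -0.506
endloop
endfacet
facet normal -0.672 0.143 -0.727
outer loop
vertex -4.579 -0.348 -0.768
vertex -3.906 0.344 -1.254
vertex -3.987 -0.725 -1.389
endloop
endfacet
facet normal 0.180 -0.755 0.630
outer loop
vertex -4.579 -0.348 -0.768
vertex -3.987 -0.725 -1.389
vertex -3.214 0.196 -0.506
endloop
endfacet
facet normal -0.673 0.143 -0.726
outer loop
vertex -3.987 -0.725 -1.389
vertex -3.906 0.344 -1.254
vertex -3.335 -0.297 -1.909
endloop
endfacet
facet normal 0.645 -0.736 0.203
outer loop
vertex -3.987 -0.725 -1.389
vertex -3.335 -0.297 -1.909
vertex -3.214 0.196 -0.506
endloop
endfacet
facet normal -0.673 0.143 -0.726
outer loop
vertex -3.335 -0.297 -1.909
vertex -3.906 0.344 -1.254
vertex -3.113 0.613 -1.936
endloop
endfacet
facet normal 0.972 -0.237 -0.001
outer loop
vertex -3.335 -0.297 -1.909
vertex -3.113 0.613 -1.936
vertex -3.214 0.196 -0.506
endloop
endfacet

endsolid


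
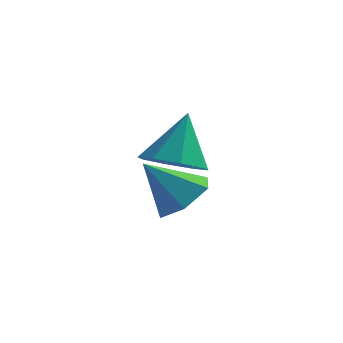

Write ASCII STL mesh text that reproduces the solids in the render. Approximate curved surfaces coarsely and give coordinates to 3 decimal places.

solid 
facet normal 0.631 0.170 -0.757
outer loop
vertex -0.731 3.458 -3.447
vertex -1.518 3.771 -4.033
vertex -1.005 4.45 -3.453
endloop
endfacet
facet normal 0.368 0.107 0.924
outer loop
vertex -0.731 3.458 -3.447
vertex -1.005 4.45 -3.453
vertex -2.642 3.469 -2.687
endloop
endfacet
facet normal 0.632 0.169 -0.757
outer loop
vertex -1.005 4.45 -3.453
vertex -1.518 3.771 -4.033
vertex -1.792 4.764 -4.04
endloop
endfacet
facet normal -0.163 0.762 0.627
outer loop
vertex -1.005 4.45 -3.453
vertex -1.792 4.764 -4.04
vertex -2.642 3.469 -2.687
endloop
endfacet
facet normal 0.632 0.169 -0.756
outer loop
vertex -1.792 4.764 -4.04
vertex -1.518 3.771 -4.033
vertex -2.304 4.084 -4.62
endloop
endfacet
facet normal -0.815 0.578 0.041
outer loop
vertex -1.792 4.764 -4.04
vertex -2.304 4.084 -4.62
vertex -2.642 3.469 -2.687
endloop
endfacet
facet normal 0.632 0.169 -0.756
outer loop
vertex -2.304 4.084 -4.62
vertex -1.518 3.771 -4.033
vertex -2.03 3.091 -4.613
endloop
endfacet
facet normal -0.934 -0.259 -0.246
outer loop
vertex -2.304 4.084 -4.62
vertex -2.03 3.091 -4.613
vertex -2.642 3.469 -2.687
endloop
endfacet
facet normal 0.632 0.170 -0.757
outer loop
vertex -2.03 3.091 -4.613
vertex -1.518 3.771 -4.033
vertex -1.244 2.778 -4.027
endloop
endfacet
facet normal -0.402 -0.914 0.052
outer loop
vertex -2.03 3.091 -4.613
vertex -1.244 2.778 -4.027
vertex -2.642 3.469 -2.687
endloop
endfacet
facet normal 0.631 0.170 -0.757
outer loop
vertex -1.244 2.778 -4.027
vertex -1.518 3.771 -4.033
vertex -0.731 3.458 -3.447
endloop
endfacet
facet normal 0.249 -0.730 0.636
outer loop
vertex -1.244 2.778 -4.027
vertex -0.731 3.458 -3.447
vertex -2.642 3.469 -2.687
endloop
endfacet
facet normal -0.106 -0.462 -0.881
outer loop
vertex -0.216 1.382 -1.867
vertex -1.106 1.052 -1.587
vertex -0.774 1.861 -2.051
endloop
endfacet
facet normal 0.645 0.764 0.034
outer loop
vertex -0.216 1.382 -1.867
vertex -0.774 1.861 -2.051
vertex -0.914 1.888 0.007
endloop
endfacet
facet normal -0.106 -0.462 -0.881
outer loop
vertex -0.774 1.861 -2.051
vertex -1.106 1.052 -1.587
vertex -1.526 1.866 -1.963
endloop
endfacet
facet normal 0.005 1.000 -0.013
outer loop
vertex -0.774 1.861 -2.051
vertex -1.526 1.866 -1.963
vertex -0.914 1.888 0.007
endloop
endfacet
facet normal -0.106 -0.461 -0.881
outer loop
vertex -1.526 1.866 -1.963
vertex -1.106 1.052 -1.587
vertex -2.033 1.394 -1.655
endloop
endfacet
facet normal -0.609 0.772 0.181
outer loop
vertex -1.526 1.866 -1.963
vertex -2.033 1.394 -1.655
vertex -0.914 1.888 0.007
endloop
endfacet
facet normal -0.106 -0.462 -0.881
outer loop
vertex -2.033 1.394 -1.655
vertex -1.106 1.052 -1.587
vertex -1.996 0.722 -1.307
endloop
endfacet
facet normal -0.839 0.213 0.501
outer loop
vertex -2.033 1.394 -1.655
vertex -1.996 0.722 -1.307
vertex -0.914 1.888 0.007
endloop
endfacet
facet normal -0.106 -0.462 -0.881
outer loop
vertex -1.996 0.722 -1.307
vertex -1.106 1.052 -1.587
vertex -1.439 0.243 -1.123
endloop
endfacet
facet normal -0.549 -0.347 0.760
outer loop
vertex -1.996 0.722 -1.307
vertex -1.439 0.243 -1.123
vertex -0.914 1.888 0.007
endloop
endfacet
facet normal -0.106 -0.462 -0.881
outer loop
vertex -1.439 0.243 -1.123
vertex -1.106 1.052 -1.587
vertex -0.686 0.238 -1.211
endloop
endfacet
facet normal 0.090 -0.583 0.807
outer loop
vertex -1.439 0.243 -1.123
vertex -0.686 0.238 -1.211
vertex -0.914 1.888 0.007
endloop
endfacet
facet normal -0.106 -0.461 -0.881
outer loop
vertex -0.686 0.238 -1.211
vertex -1.106 1.052 -1.587
vertex -0.18 0.71 -1.519
endloop
endfacet
facet normal 0.705 -0.355 0.614
outer loop
vertex -0.686 0.238 -1.211
vertex -0.18 0.71 -1.519
vertex -0.914 1.888 0.007
endloop
endfacet
facet normal -0.106 -0.462 -0.881
outer loop
vertex -0.18 0.71 -1.519
vertex -1.106 1.052 -1.587
vertex -0.216 1.382 -1.867
endloop
endfacet
facet normal 0.934 0.202 0.293
outer loop
vertex -0.18 0.71 -1.519
vertex -0.216 1.382 -1.867
vertex -0.914 1.888 0.007
endloop
endfacet

endsolid


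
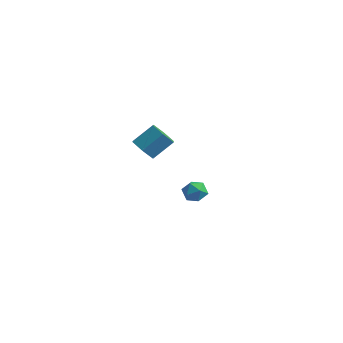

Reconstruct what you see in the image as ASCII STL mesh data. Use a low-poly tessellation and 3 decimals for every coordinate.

solid 
facet normal -0.433 -0.649 -0.626
outer loop
vertex -1.026 -4.643 3.776
vertex -1.424 -3.977 3.361
vertex -0.631 -4.249 3.095
endloop
endfacet
facet normal 0.782 -0.615 0.098
outer loop
vertex -1.026 -4.643 3.776
vertex -0.631 -4.249 3.095
vertex -0.377 -3.669 4.714
endloop
endfacet
facet normal 0.782 -0.615 0.098
outer loop
vertex -0.377 -3.669 4.714
vertex -0.631 -4.249 3.095
vertex 0.018 -3.275 4.033
endloop
endfacet
facet normal 0.432 0.649 0.626
outer loop
vertex -0.377 -3.669 4.714
vertex 0.018 -3.275 4.033
vertex -0.776 -3.003 4.299
endloop
endfacet
facet normal -0.433 -0.649 -0.626
outer loop
vertex -0.631 -4.249 3.095
vertex -1.424 -3.977 3.361
vertex -1.03 -3.583 2.68
endloop
endfacet
facet normal 0.779 0.079 -0.622
outer loop
vertex -0.631 -4.249 3.095
vertex -1.03 -3.583 2.68
vertex 0.018 -3.275 4.033
endloop
endfacet
facet normal 0.779 0.080 -0.622
outer loop
vertex 0.018 -3.275 4.033
vertex -1.03 -3.583 2.68
vertex -0.381 -2.61 3.618
endloop
endfacet
facet normal 0.432 0.650 0.626
outer loop
vertex 0.018 -3.275 4.033
vertex -0.381 -2.61 3.618
vertex -0.776 -3.003 4.299
endloop
endfacet
facet normal -0.433 -0.649 -0.626
outer loop
vertex -1.03 -3.583 2.68
vertex -1.424 -3.977 3.361
vertex -1.823 -3.311 2.946
endloop
endfacet
facet normal -0.003 0.695 -0.719
outer loop
vertex -1.03 -3.583 2.68
vertex -1.823 -3.311 2.946
vertex -0.381 -2.61 3.618
endloop
endfacet
facet normal -0.002 0.694 -0.720
outer loop
vertex -0.381 -2.61 3.618
vertex -1.823 -3.311 2.946
vertex -1.174 -2.337 3.884
endloop
endfacet
facet normal 0.433 0.649 0.626
outer loop
vertex -0.381 -2.61 3.618
vertex -1.174 -2.337 3.884
vertex -0.776 -3.003 4.299
endloop
endfacet
facet normal -0.432 -0.649 -0.626
outer loop
vertex -1.823 -3.311 2.946
vertex -1.424 -3.977 3.361
vertex -2.218 -3.705 3.627
endloop
endfacet
facet normal -0.782 0.615 -0.098
outer loop
vertex -1.823 -3.311 2.946
vertex -2.218 -3.705 3.627
vertex -1.174 -2.337 3.884
endloop
endfacet
facet normal -0.782 0.615 -0.098
outer loop
vertex -1.174 -2.337 3.884
vertex -2.218 -3.705 3.627
vertex -1.569 -2.731 4.565
endloop
endfacet
facet normal 0.433 0.649 0.626
outer loop
vertex -1.174 -2.337 3.884
vertex -1.569 -2.731 4.565
vertex -0.776 -3.003 4.299
endloop
endfacet
facet normal -0.432 -0.650 -0.626
outer loop
vertex -2.218 -3.705 3.627
vertex -1.424 -3.977 3.361
vertex -1.819 -4.37 4.042
endloop
endfacet
facet normal -0.779 -0.080 0.622
outer loop
vertex -2.218 -3.705 3.627
vertex -1.819 -4.37 4.042
vertex -1.569 -2.731 4.565
endloop
endfacet
facet normal -0.779 -0.079 0.622
outer loop
vertex -1.569 -2.731 4.565
vertex -1.819 -4.37 4.042
vertex -1.17 -3.397 4.98
endloop
endfacet
facet normal 0.433 0.649 0.626
outer loop
vertex -1.569 -2.731 4.565
vertex -1.17 -3.397 4.98
vertex -0.776 -3.003 4.299
endloop
endfacet
facet normal -0.433 -0.649 -0.626
outer loop
vertex -1.819 -4.37 4.042
vertex -1.424 -3.977 3.361
vertex -1.026 -4.643 3.776
endloop
endfacet
facet normal 0.002 -0.695 0.719
outer loop
vertex -1.819 -4.37 4.042
vertex -1.026 -4.643 3.776
vertex -1.17 -3.397 4.98
endloop
endfacet
facet normal 0.003 -0.695 0.719
outer loop
vertex -1.17 -3.397 4.98
vertex -1.026 -4.643 3.776
vertex -0.377 -3.669 4.714
endloop
endfacet
facet normal 0.433 0.649 0.626
outer loop
vertex -1.17 -3.397 4.98
vertex -0.377 -3.669 4.714
vertex -0.776 -3.003 4.299
endloop
endfacet
facet normal -0.962 0.272 0.015
outer loop
vertex -2.341 2.175 -3.779
vertex -2.503 1.573 -3.261
vertex -2.292 2.303 -2.981
endloop
endfacet
facet normal -0.539 0.836 -0.101
outer loop
vertex -2.341 2.175 -3.779
vertex -2.292 2.303 -2.981
vertex -1.727 2.607 -3.476
endloop
endfacet
facet normal -0.157 0.707 -0.689
outer loop
vertex -2.341 2.175 -3.779
vertex -1.727 2.607 -3.476
vertex -1.59 2.066 -4.062
endloop
endfacet
facet normal -0.344 0.063 -0.937
outer loop
vertex -2.341 2.175 -3.779
vertex -1.59 2.066 -4.062
vertex -2.07 1.427 -3.929
endloop
endfacet
facet normal -0.841 -0.204 -0.501
outer loop
vertex -2.341 2.175 -3.779
vertex -2.07 1.427 -3.929
vertex -2.503 1.573 -3.261
endloop
endfacet
facet normal -0.086 0.890 0.448
outer loop
vertex -1.727 2.607 -3.476
vertex -2.292 2.303 -2.981
vertex -1.51 2.273 -2.771
endloop
endfacet
facet normal -0.771 -0.021 0.637
outer loop
vertex -2.292 2.303 -2.981
vertex -2.503 1.573 -3.261
vertex -1.99 1.634 -2.638
endloop
endfacet
facet normal -0.575 -0.794 -0.199
outer loop
vertex -2.503 1.573 -3.261
vertex -2.07 1.427 -3.929
vertex -1.853 1.093 -3.224
endloop
endfacet
facet normal 0.229 -0.360 -0.904
outer loop
vertex -2.07 1.427 -3.929
vertex -1.59 2.066 -4.062
vertex -1.288 1.397 -3.719
endloop
endfacet
facet normal 0.531 0.681 -0.504
outer loop
vertex -1.59 2.066 -4.062
vertex -1.727 2.607 -3.476
vertex -1.077 2.127 -3.439
endloop
endfacet
facet normal 0.344 -0.063 0.937
outer loop
vertex -1.239 1.525 -2.921
vertex -1.51 2.273 -2.771
vertex -1.99 1.634 -2.638
endloop
endfacet
facet normal 0.157 -0.707 0.689
outer loop
vertex -1.239 1.525 -2.921
vertex -1.99 1.634 -2.638
vertex -1.853 1.093 -3.224
endloop
endfacet
facet normal 0.539 -0.836 0.101
outer loop
vertex -1.239 1.525 -2.921
vertex -1.853 1.093 -3.224
vertex -1.288 1.397 -3.719
endloop
endfacet
facet normal 0.962 -0.272 -0.015
outer loop
vertex -1.239 1.525 -2.921
vertex -1.288 1.397 -3.719
vertex -1.077 2.127 -3.439
endloop
endfacet
facet normal 0.841 0.204 0.501
outer loop
vertex -1.239 1.525 -2.921
vertex -1.077 2.127 -3.439
vertex -1.51 2.273 -2.771
endloop
endfacet
facet normal -0.229 0.360 0.904
outer loop
vertex -1.99 1.634 -2.638
vertex -1.51 2.273 -2.771
vertex -2.292 2.303 -2.981
endloop
endfacet
facet normal -0.531 -0.681 0.504
outer loop
vertex -1.853 1.093 -3.224
vertex -1.99 1.634 -2.638
vertex -2.503 1.573 -3.261
endloop
endfacet
facet normal 0.086 -0.890 -0.448
outer loop
vertex -1.288 1.397 -3.719
vertex -1.853 1.093 -3.224
vertex -2.07 1.427 -3.929
endloop
endfacet
facet normal 0.771 0.021 -0.637
outer loop
vertex -1.077 2.127 -3.439
vertex -1.288 1.397 -3.719
vertex -1.59 2.066 -4.062
endloop
endfacet
facet normal 0.575 0.794 0.199
outer loop
vertex -1.51 2.273 -2.771
vertex -1.077 2.127 -3.439
vertex -1.727 2.607 -3.476
endloop
endfacet

endsolid


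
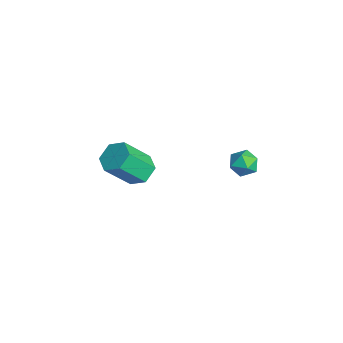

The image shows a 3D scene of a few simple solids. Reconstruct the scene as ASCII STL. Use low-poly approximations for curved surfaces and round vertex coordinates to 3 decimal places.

solid 
facet normal -0.055 0.635 -0.770
outer loop
vertex -2.85 -1.491 -3.052
vertex -3.4 -2.117 -3.529
vertex -3.805 -1.46 -2.958
endloop
endfacet
facet normal 0.087 0.771 0.631
outer loop
vertex -2.85 -1.491 -3.052
vertex -3.805 -1.46 -2.958
vertex -2.73 -2.877 -1.374
endloop
endfacet
facet normal 0.087 0.771 0.631
outer loop
vertex -2.73 -2.877 -1.374
vertex -3.805 -1.46 -2.958
vertex -3.685 -2.846 -1.28
endloop
endfacet
facet normal 0.055 -0.635 0.770
outer loop
vertex -2.73 -2.877 -1.374
vertex -3.685 -2.846 -1.28
vertex -3.28 -3.503 -1.851
endloop
endfacet
facet normal -0.055 0.635 -0.770
outer loop
vertex -3.805 -1.46 -2.958
vertex -3.4 -2.117 -3.529
vertex -4.355 -2.086 -3.435
endloop
endfacet
facet normal -0.818 0.414 0.400
outer loop
vertex -3.805 -1.46 -2.958
vertex -4.355 -2.086 -3.435
vertex -3.685 -2.846 -1.28
endloop
endfacet
facet normal -0.818 0.414 0.400
outer loop
vertex -3.685 -2.846 -1.28
vertex -4.355 -2.086 -3.435
vertex -4.235 -3.472 -1.757
endloop
endfacet
facet normal 0.055 -0.635 0.770
outer loop
vertex -3.685 -2.846 -1.28
vertex -4.235 -3.472 -1.757
vertex -3.28 -3.503 -1.851
endloop
endfacet
facet normal -0.055 0.635 -0.770
outer loop
vertex -4.355 -2.086 -3.435
vertex -3.4 -2.117 -3.529
vertex -3.95 -2.743 -4.006
endloop
endfacet
facet normal -0.905 -0.357 -0.231
outer loop
vertex -4.355 -2.086 -3.435
vertex -3.95 -2.743 -4.006
vertex -4.235 -3.472 -1.757
endloop
endfacet
facet normal -0.905 -0.357 -0.231
outer loop
vertex -4.235 -3.472 -1.757
vertex -3.95 -2.743 -4.006
vertex -3.83 -4.129 -2.328
endloop
endfacet
facet normal 0.055 -0.635 0.770
outer loop
vertex -4.235 -3.472 -1.757
vertex -3.83 -4.129 -2.328
vertex -3.28 -3.503 -1.851
endloop
endfacet
facet normal -0.055 0.635 -0.770
outer loop
vertex -3.95 -2.743 -4.006
vertex -3.4 -2.117 -3.529
vertex -2.995 -2.774 -4.1
endloop
endfacet
facet normal -0.087 -0.771 -0.631
outer loop
vertex -3.95 -2.743 -4.006
vertex -2.995 -2.774 -4.1
vertex -3.83 -4.129 -2.328
endloop
endfacet
facet normal -0.087 -0.771 -0.631
outer loop
vertex -3.83 -4.129 -2.328
vertex -2.995 -2.774 -4.1
vertex -2.875 -4.16 -2.422
endloop
endfacet
facet normal 0.055 -0.635 0.770
outer loop
vertex -3.83 -4.129 -2.328
vertex -2.875 -4.16 -2.422
vertex -3.28 -3.503 -1.851
endloop
endfacet
facet normal -0.055 0.635 -0.770
outer loop
vertex -2.995 -2.774 -4.1
vertex -3.4 -2.117 -3.529
vertex -2.445 -2.148 -3.623
endloop
endfacet
facet normal 0.818 -0.414 -0.400
outer loop
vertex -2.995 -2.774 -4.1
vertex -2.445 -2.148 -3.623
vertex -2.875 -4.16 -2.422
endloop
endfacet
facet normal 0.818 -0.414 -0.400
outer loop
vertex -2.875 -4.16 -2.422
vertex -2.445 -2.148 -3.623
vertex -2.325 -3.534 -1.945
endloop
endfacet
facet normal 0.055 -0.635 0.770
outer loop
vertex -2.875 -4.16 -2.422
vertex -2.325 -3.534 -1.945
vertex -3.28 -3.503 -1.851
endloop
endfacet
facet normal -0.055 0.635 -0.770
outer loop
vertex -2.445 -2.148 -3.623
vertex -3.4 -2.117 -3.529
vertex -2.85 -1.491 -3.052
endloop
endfacet
facet normal 0.905 0.357 0.231
outer loop
vertex -2.445 -2.148 -3.623
vertex -2.85 -1.491 -3.052
vertex -2.325 -3.534 -1.945
endloop
endfacet
facet normal 0.905 0.357 0.231
outer loop
vertex -2.325 -3.534 -1.945
vertex -2.85 -1.491 -3.052
vertex -2.73 -2.877 -1.374
endloop
endfacet
facet normal 0.055 -0.635 0.770
outer loop
vertex -2.325 -3.534 -1.945
vertex -2.73 -2.877 -1.374
vertex -3.28 -3.503 -1.851
endloop
endfacet
facet normal -0.958 -0.007 0.286
outer loop
vertex 2.341 0.971 1.729
vertex 2.518 0.45 2.308
vertex 2.555 1.235 2.452
endloop
endfacet
facet normal -0.781 0.624 0.003
outer loop
vertex 2.341 0.971 1.729
vertex 2.555 1.235 2.452
vertex 2.838 1.593 1.796
endloop
endfacet
facet normal -0.550 0.511 -0.661
outer loop
vertex 2.341 0.971 1.729
vertex 2.838 1.593 1.796
vertex 2.975 1.03 1.247
endloop
endfacet
facet normal -0.583 -0.191 -0.790
outer loop
vertex 2.341 0.971 1.729
vertex 2.975 1.03 1.247
vertex 2.778 0.323 1.563
endloop
endfacet
facet normal -0.835 -0.511 -0.204
outer loop
vertex 2.341 0.971 1.729
vertex 2.778 0.323 1.563
vertex 2.518 0.45 2.308
endloop
endfacet
facet normal -0.241 0.892 0.383
outer loop
vertex 2.838 1.593 1.796
vertex 2.555 1.235 2.452
vertex 3.322 1.457 2.417
endloop
endfacet
facet normal -0.525 -0.130 0.841
outer loop
vertex 2.555 1.235 2.452
vertex 2.518 0.45 2.308
vertex 3.125 0.75 2.733
endloop
endfacet
facet normal -0.326 -0.944 0.047
outer loop
vertex 2.518 0.45 2.308
vertex 2.778 0.323 1.563
vertex 3.262 0.187 2.184
endloop
endfacet
facet normal 0.082 -0.426 -0.901
outer loop
vertex 2.778 0.323 1.563
vertex 2.975 1.03 1.247
vertex 3.545 0.545 1.528
endloop
endfacet
facet normal 0.135 0.708 -0.693
outer loop
vertex 2.975 1.03 1.247
vertex 2.838 1.593 1.796
vertex 3.582 1.33 1.672
endloop
endfacet
facet normal 0.583 0.191 0.790
outer loop
vertex 3.759 0.809 2.251
vertex 3.322 1.457 2.417
vertex 3.125 0.75 2.733
endloop
endfacet
facet normal 0.550 -0.511 0.661
outer loop
vertex 3.759 0.809 2.251
vertex 3.125 0.75 2.733
vertex 3.262 0.187 2.184
endloop
endfacet
facet normal 0.781 -0.624 -0.003
outer loop
vertex 3.759 0.809 2.251
vertex 3.262 0.187 2.184
vertex 3.545 0.545 1.528
endloop
endfacet
facet normal 0.958 0.007 -0.286
outer loop
vertex 3.759 0.809 2.251
vertex 3.545 0.545 1.528
vertex 3.582 1.33 1.672
endloop
endfacet
facet normal 0.835 0.511 0.204
outer loop
vertex 3.759 0.809 2.251
vertex 3.582 1.33 1.672
vertex 3.322 1.457 2.417
endloop
endfacet
facet normal -0.082 0.426 0.901
outer loop
vertex 3.125 0.75 2.733
vertex 3.322 1.457 2.417
vertex 2.555 1.235 2.452
endloop
endfacet
facet normal -0.135 -0.708 0.693
outer loop
vertex 3.262 0.187 2.184
vertex 3.125 0.75 2.733
vertex 2.518 0.45 2.308
endloop
endfacet
facet normal 0.241 -0.892 -0.383
outer loop
vertex 3.545 0.545 1.528
vertex 3.262 0.187 2.184
vertex 2.778 0.323 1.563
endloop
endfacet
facet normal 0.525 0.130 -0.841
outer loop
vertex 3.582 1.33 1.672
vertex 3.545 0.545 1.528
vertex 2.975 1.03 1.247
endloop
endfacet
facet normal 0.326 0.944 -0.047
outer loop
vertex 3.322 1.457 2.417
vertex 3.582 1.33 1.672
vertex 2.838 1.593 1.796
endloop
endfacet

endsolid


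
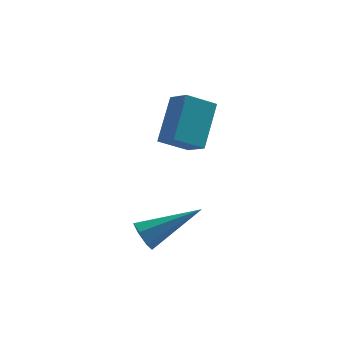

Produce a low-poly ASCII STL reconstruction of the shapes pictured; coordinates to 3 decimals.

solid 
facet normal -0.515 0.696 -0.500
outer loop
vertex 1.347 1.085 2.86
vertex 1.754 2.326 4.17
vertex 2.316 1.383 2.276
endloop
endfacet
facet normal -0.220 -0.671 -0.708
outer loop
vertex 2.826 0.694 2.77
vertex 1.347 1.085 2.86
vertex 2.316 1.383 2.276
endloop
endfacet
facet normal -0.515 0.696 -0.500
outer loop
vertex 2.316 1.383 2.276
vertex 1.754 2.326 4.17
vertex 2.723 2.624 3.586
endloop
endfacet
facet normal 0.828 0.255 -0.499
outer loop
vertex 2.723 2.624 3.586
vertex 2.826 0.694 2.77
vertex 2.316 1.383 2.276
endloop
endfacet
facet normal -0.828 -0.255 0.499
outer loop
vertex 1.347 1.085 2.86
vertex 2.264 1.637 4.664
vertex 1.754 2.326 4.17
endloop
endfacet
facet normal -0.220 -0.671 -0.708
outer loop
vertex 1.857 0.396 3.354
vertex 1.347 1.085 2.86
vertex 2.826 0.694 2.77
endloop
endfacet
facet normal -0.828 -0.255 0.499
outer loop
vertex 1.857 0.396 3.354
vertex 2.264 1.637 4.664
vertex 1.347 1.085 2.86
endloop
endfacet
facet normal 0.220 0.671 0.708
outer loop
vertex 1.754 2.326 4.17
vertex 2.264 1.637 4.664
vertex 2.723 2.624 3.586
endloop
endfacet
facet normal 0.828 0.255 -0.499
outer loop
vertex 3.233 1.935 4.08
vertex 2.826 0.694 2.77
vertex 2.723 2.624 3.586
endloop
endfacet
facet normal 0.220 0.671 0.708
outer loop
vertex 2.723 2.624 3.586
vertex 2.264 1.637 4.664
vertex 3.233 1.935 4.08
endloop
endfacet
facet normal 0.515 -0.696 0.500
outer loop
vertex 3.233 1.935 4.08
vertex 1.857 0.396 3.354
vertex 2.826 0.694 2.77
endloop
endfacet
facet normal 0.515 -0.696 0.500
outer loop
vertex 2.264 1.637 4.664
vertex 1.857 0.396 3.354
vertex 3.233 1.935 4.08
endloop
endfacet
facet normal -0.869 -0.188 -0.459
outer loop
vertex 1.208 -2.336 0.114
vertex 0.925 -2.013 0.518
vertex 1.158 -1.838 0.005
endloop
endfacet
facet normal 0.687 -0.089 -0.721
outer loop
vertex 1.208 -2.336 0.114
vertex 1.158 -1.838 0.005
vertex 2.715 -1.627 1.462
endloop
endfacet
facet normal -0.869 -0.188 -0.459
outer loop
vertex 1.158 -1.838 0.005
vertex 0.925 -2.013 0.518
vertex 0.932 -1.472 0.283
endloop
endfacet
facet normal 0.436 0.699 -0.567
outer loop
vertex 1.158 -1.838 0.005
vertex 0.932 -1.472 0.283
vertex 2.715 -1.627 1.462
endloop
endfacet
facet normal -0.869 -0.188 -0.458
outer loop
vertex 0.932 -1.472 0.283
vertex 0.925 -2.013 0.518
vertex 0.701 -1.514 0.738
endloop
endfacet
facet normal 0.019 0.995 0.102
outer loop
vertex 0.932 -1.472 0.283
vertex 0.701 -1.514 0.738
vertex 2.715 -1.627 1.462
endloop
endfacet
facet normal -0.869 -0.189 -0.457
outer loop
vertex 0.701 -1.514 0.738
vertex 0.925 -2.013 0.518
vertex 0.639 -1.931 1.028
endloop
endfacet
facet normal -0.247 0.578 0.778
outer loop
vertex 0.701 -1.514 0.738
vertex 0.639 -1.931 1.028
vertex 2.715 -1.627 1.462
endloop
endfacet
facet normal -0.869 -0.188 -0.457
outer loop
vertex 0.639 -1.931 1.028
vertex 0.925 -2.013 0.518
vertex 0.792 -2.411 0.934
endloop
endfacet
facet normal -0.165 -0.240 0.957
outer loop
vertex 0.639 -1.931 1.028
vertex 0.792 -2.411 0.934
vertex 2.715 -1.627 1.462
endloop
endfacet
facet normal -0.869 -0.188 -0.457
outer loop
vertex 0.792 -2.411 0.934
vertex 0.925 -2.013 0.518
vertex 1.045 -2.591 0.527
endloop
endfacet
facet normal 0.206 -0.841 0.500
outer loop
vertex 0.792 -2.411 0.934
vertex 1.045 -2.591 0.527
vertex 2.715 -1.627 1.462
endloop
endfacet
facet normal -0.869 -0.187 -0.459
outer loop
vertex 1.045 -2.591 0.527
vertex 0.925 -2.013 0.518
vertex 1.208 -2.336 0.114
endloop
endfacet
facet normal 0.584 -0.773 -0.247
outer loop
vertex 1.045 -2.591 0.527
vertex 1.208 -2.336 0.114
vertex 2.715 -1.627 1.462
endloop
endfacet

endsolid


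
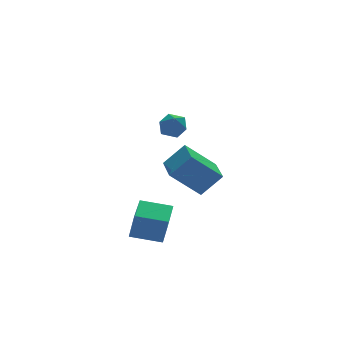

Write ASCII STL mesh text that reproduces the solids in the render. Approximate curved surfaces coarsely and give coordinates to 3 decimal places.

solid 
facet normal -0.636 0.220 -0.739
outer loop
vertex 1.948 0.74 -1.466
vertex 2.547 2.647 -1.414
vertex 3.42 0.316 -2.859
endloop
endfacet
facet normal -0.299 -0.954 -0.026
outer loop
vertex 4.413 -0.027 -1.706
vertex 1.948 0.74 -1.466
vertex 3.42 0.316 -2.859
endloop
endfacet
facet normal -0.636 0.220 -0.739
outer loop
vertex 3.42 0.316 -2.859
vertex 2.547 2.647 -1.414
vertex 4.019 2.224 -2.807
endloop
endfacet
facet normal 0.711 -0.205 -0.673
outer loop
vertex 4.019 2.224 -2.807
vertex 4.413 -0.027 -1.706
vertex 3.42 0.316 -2.859
endloop
endfacet
facet normal -0.711 0.205 0.673
outer loop
vertex 1.948 0.74 -1.466
vertex 3.54 2.304 -0.261
vertex 2.547 2.647 -1.414
endloop
endfacet
facet normal -0.299 -0.954 -0.027
outer loop
vertex 2.941 0.396 -0.313
vertex 1.948 0.74 -1.466
vertex 4.413 -0.027 -1.706
endloop
endfacet
facet normal -0.711 0.205 0.673
outer loop
vertex 2.941 0.396 -0.313
vertex 3.54 2.304 -0.261
vertex 1.948 0.74 -1.466
endloop
endfacet
facet normal 0.299 0.954 0.026
outer loop
vertex 2.547 2.647 -1.414
vertex 3.54 2.304 -0.261
vertex 4.019 2.224 -2.807
endloop
endfacet
facet normal 0.711 -0.205 -0.673
outer loop
vertex 5.012 1.88 -1.654
vertex 4.413 -0.027 -1.706
vertex 4.019 2.224 -2.807
endloop
endfacet
facet normal 0.300 0.954 0.026
outer loop
vertex 4.019 2.224 -2.807
vertex 3.54 2.304 -0.261
vertex 5.012 1.88 -1.654
endloop
endfacet
facet normal 0.636 -0.220 0.739
outer loop
vertex 5.012 1.88 -1.654
vertex 2.941 0.396 -0.313
vertex 4.413 -0.027 -1.706
endloop
endfacet
facet normal 0.636 -0.220 0.739
outer loop
vertex 3.54 2.304 -0.261
vertex 2.941 0.396 -0.313
vertex 5.012 1.88 -1.654
endloop
endfacet
facet normal 0.251 -0.046 0.967
outer loop
vertex 1.514 -0.113 2.846
vertex 1.448 -0.888 2.826
vertex 2.131 -0.551 2.665
endloop
endfacet
facet normal 0.557 0.516 0.650
outer loop
vertex 1.514 -0.113 2.846
vertex 2.131 -0.551 2.665
vertex 1.988 0.103 2.268
endloop
endfacet
facet normal 0.040 0.925 0.379
outer loop
vertex 1.514 -0.113 2.846
vertex 1.988 0.103 2.268
vertex 1.218 0.171 2.184
endloop
endfacet
facet normal -0.586 0.616 0.526
outer loop
vertex 1.514 -0.113 2.846
vertex 1.218 0.171 2.184
vertex 0.884 -0.442 2.529
endloop
endfacet
facet normal -0.456 0.016 0.890
outer loop
vertex 1.514 -0.113 2.846
vertex 0.884 -0.442 2.529
vertex 1.448 -0.888 2.826
endloop
endfacet
facet normal 0.955 0.275 0.110
outer loop
vertex 1.988 0.103 2.268
vertex 2.131 -0.551 2.665
vertex 2.216 -0.538 1.891
endloop
endfacet
facet normal 0.460 -0.635 0.621
outer loop
vertex 2.131 -0.551 2.665
vertex 1.448 -0.888 2.826
vertex 1.882 -1.151 2.236
endloop
endfacet
facet normal -0.684 -0.535 0.496
outer loop
vertex 1.448 -0.888 2.826
vertex 0.884 -0.442 2.529
vertex 1.112 -1.083 2.152
endloop
endfacet
facet normal -0.895 0.437 -0.091
outer loop
vertex 0.884 -0.442 2.529
vertex 1.218 0.171 2.184
vertex 0.969 -0.429 1.755
endloop
endfacet
facet normal 0.119 0.936 -0.330
outer loop
vertex 1.218 0.171 2.184
vertex 1.988 0.103 2.268
vertex 1.652 -0.092 1.594
endloop
endfacet
facet normal 0.586 -0.616 -0.526
outer loop
vertex 1.586 -0.867 1.574
vertex 2.216 -0.538 1.891
vertex 1.882 -1.151 2.236
endloop
endfacet
facet normal -0.040 -0.925 -0.379
outer loop
vertex 1.586 -0.867 1.574
vertex 1.882 -1.151 2.236
vertex 1.112 -1.083 2.152
endloop
endfacet
facet normal -0.557 -0.516 -0.650
outer loop
vertex 1.586 -0.867 1.574
vertex 1.112 -1.083 2.152
vertex 0.969 -0.429 1.755
endloop
endfacet
facet normal -0.251 0.046 -0.967
outer loop
vertex 1.586 -0.867 1.574
vertex 0.969 -0.429 1.755
vertex 1.652 -0.092 1.594
endloop
endfacet
facet normal 0.456 -0.016 -0.890
outer loop
vertex 1.586 -0.867 1.574
vertex 1.652 -0.092 1.594
vertex 2.216 -0.538 1.891
endloop
endfacet
facet normal 0.895 -0.437 0.091
outer loop
vertex 1.882 -1.151 2.236
vertex 2.216 -0.538 1.891
vertex 2.131 -0.551 2.665
endloop
endfacet
facet normal -0.119 -0.936 0.330
outer loop
vertex 1.112 -1.083 2.152
vertex 1.882 -1.151 2.236
vertex 1.448 -0.888 2.826
endloop
endfacet
facet normal -0.955 -0.275 -0.110
outer loop
vertex 0.969 -0.429 1.755
vertex 1.112 -1.083 2.152
vertex 0.884 -0.442 2.529
endloop
endfacet
facet normal -0.460 0.635 -0.621
outer loop
vertex 1.652 -0.092 1.594
vertex 0.969 -0.429 1.755
vertex 1.218 0.171 2.184
endloop
endfacet
facet normal 0.684 0.535 -0.496
outer loop
vertex 2.216 -0.538 1.891
vertex 1.652 -0.092 1.594
vertex 1.988 0.103 2.268
endloop
endfacet
facet normal -0.839 0.508 0.197
outer loop
vertex -2.173 -4.288 -1.477
vertex -1.248 -2.862 -1.216
vertex -2.295 -3.96 -2.843
endloop
endfacet
facet normal -0.538 -0.829 -0.151
outer loop
vertex -1.012 -4.738 -3.144
vertex -2.173 -4.288 -1.477
vertex -2.295 -3.96 -2.843
endloop
endfacet
facet normal -0.838 0.508 0.196
outer loop
vertex -2.295 -3.96 -2.843
vertex -1.248 -2.862 -1.216
vertex -1.369 -2.534 -2.582
endloop
endfacet
facet normal -0.086 0.233 -0.969
outer loop
vertex -1.369 -2.534 -2.582
vertex -1.012 -4.738 -3.144
vertex -2.295 -3.96 -2.843
endloop
endfacet
facet normal 0.086 -0.233 0.969
outer loop
vertex -2.173 -4.288 -1.477
vertex 0.035 -3.64 -1.517
vertex -1.248 -2.862 -1.216
endloop
endfacet
facet normal -0.539 -0.829 -0.151
outer loop
vertex -0.891 -5.066 -1.778
vertex -2.173 -4.288 -1.477
vertex -1.012 -4.738 -3.144
endloop
endfacet
facet normal 0.086 -0.233 0.969
outer loop
vertex -0.891 -5.066 -1.778
vertex 0.035 -3.64 -1.517
vertex -2.173 -4.288 -1.477
endloop
endfacet
facet normal 0.538 0.829 0.151
outer loop
vertex -1.248 -2.862 -1.216
vertex 0.035 -3.64 -1.517
vertex -1.369 -2.534 -2.582
endloop
endfacet
facet normal -0.086 0.233 -0.969
outer loop
vertex -0.087 -3.312 -2.883
vertex -1.012 -4.738 -3.144
vertex -1.369 -2.534 -2.582
endloop
endfacet
facet normal 0.539 0.829 0.151
outer loop
vertex -1.369 -2.534 -2.582
vertex 0.035 -3.64 -1.517
vertex -0.087 -3.312 -2.883
endloop
endfacet
facet normal 0.839 -0.508 -0.196
outer loop
vertex -0.087 -3.312 -2.883
vertex -0.891 -5.066 -1.778
vertex -1.012 -4.738 -3.144
endloop
endfacet
facet normal 0.838 -0.508 -0.197
outer loop
vertex 0.035 -3.64 -1.517
vertex -0.891 -5.066 -1.778
vertex -0.087 -3.312 -2.883
endloop
endfacet

endsolid


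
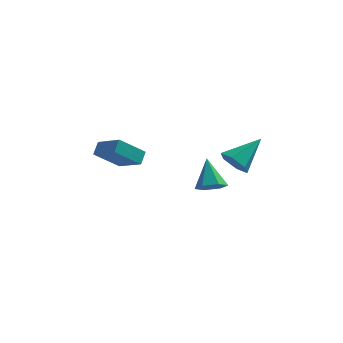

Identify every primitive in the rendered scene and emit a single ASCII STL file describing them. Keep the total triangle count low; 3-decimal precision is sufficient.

solid 
facet normal 0.199 -0.633 -0.748
outer loop
vertex 1.879 0.593 -0.331
vertex 1.483 1.059 -0.831
vertex 2.257 1.169 -0.718
endloop
endfacet
facet normal 0.723 -0.011 0.690
outer loop
vertex 1.879 0.593 -0.331
vertex 2.257 1.169 -0.718
vertex 1.137 2.161 0.471
endloop
endfacet
facet normal 0.199 -0.633 -0.748
outer loop
vertex 2.257 1.169 -0.718
vertex 1.483 1.059 -0.831
vertex 1.861 1.635 -1.218
endloop
endfacet
facet normal 0.711 0.698 0.087
outer loop
vertex 2.257 1.169 -0.718
vertex 1.861 1.635 -1.218
vertex 1.137 2.161 0.471
endloop
endfacet
facet normal 0.199 -0.633 -0.748
outer loop
vertex 1.861 1.635 -1.218
vertex 1.483 1.059 -0.831
vertex 1.086 1.525 -1.331
endloop
endfacet
facet normal -0.085 0.940 -0.329
outer loop
vertex 1.861 1.635 -1.218
vertex 1.086 1.525 -1.331
vertex 1.137 2.161 0.471
endloop
endfacet
facet normal 0.198 -0.634 -0.748
outer loop
vertex 1.086 1.525 -1.331
vertex 1.483 1.059 -0.831
vertex 0.709 0.949 -0.943
endloop
endfacet
facet normal -0.869 0.473 -0.142
outer loop
vertex 1.086 1.525 -1.331
vertex 0.709 0.949 -0.943
vertex 1.137 2.161 0.471
endloop
endfacet
facet normal 0.198 -0.633 -0.748
outer loop
vertex 0.709 0.949 -0.943
vertex 1.483 1.059 -0.831
vertex 1.105 0.483 -0.444
endloop
endfacet
facet normal -0.856 -0.235 0.460
outer loop
vertex 0.709 0.949 -0.943
vertex 1.105 0.483 -0.444
vertex 1.137 2.161 0.471
endloop
endfacet
facet normal 0.199 -0.633 -0.748
outer loop
vertex 1.105 0.483 -0.444
vertex 1.483 1.059 -0.831
vertex 1.879 0.593 -0.331
endloop
endfacet
facet normal -0.060 -0.477 0.877
outer loop
vertex 1.105 0.483 -0.444
vertex 1.879 0.593 -0.331
vertex 1.137 2.161 0.471
endloop
endfacet
facet normal -0.586 -0.603 -0.541
outer loop
vertex 3.244 -0.125 0.923
vertex 2.621 -0.015 1.476
vertex 2.696 0.502 0.818
endloop
endfacet
facet normal 0.655 0.474 -0.589
outer loop
vertex 3.244 -0.125 0.923
vertex 2.696 0.502 0.818
vertex 3.759 1.155 2.524
endloop
endfacet
facet normal -0.586 -0.603 -0.541
outer loop
vertex 2.696 0.502 0.818
vertex 2.621 -0.015 1.476
vertex 2.073 0.612 1.37
endloop
endfacet
facet normal -0.099 0.948 -0.301
outer loop
vertex 2.696 0.502 0.818
vertex 2.073 0.612 1.37
vertex 3.759 1.155 2.524
endloop
endfacet
facet normal -0.586 -0.603 -0.541
outer loop
vertex 2.073 0.612 1.37
vertex 2.621 -0.015 1.476
vertex 1.998 0.095 2.028
endloop
endfacet
facet normal -0.548 0.687 0.477
outer loop
vertex 2.073 0.612 1.37
vertex 1.998 0.095 2.028
vertex 3.759 1.155 2.524
endloop
endfacet
facet normal -0.586 -0.604 -0.541
outer loop
vertex 1.998 0.095 2.028
vertex 2.621 -0.015 1.476
vertex 2.547 -0.532 2.133
endloop
endfacet
facet normal -0.243 -0.050 0.969
outer loop
vertex 1.998 0.095 2.028
vertex 2.547 -0.532 2.133
vertex 3.759 1.155 2.524
endloop
endfacet
facet normal -0.586 -0.603 -0.541
outer loop
vertex 2.547 -0.532 2.133
vertex 2.621 -0.015 1.476
vertex 3.17 -0.643 1.581
endloop
endfacet
facet normal 0.510 -0.525 0.681
outer loop
vertex 2.547 -0.532 2.133
vertex 3.17 -0.643 1.581
vertex 3.759 1.155 2.524
endloop
endfacet
facet normal -0.586 -0.603 -0.541
outer loop
vertex 3.17 -0.643 1.581
vertex 2.621 -0.015 1.476
vertex 3.244 -0.125 0.923
endloop
endfacet
facet normal 0.960 -0.263 -0.099
outer loop
vertex 3.17 -0.643 1.581
vertex 3.244 -0.125 0.923
vertex 3.759 1.155 2.524
endloop
endfacet
facet normal -0.735 0.524 -0.430
outer loop
vertex -3.927 1.436 1.649
vertex -2.805 2.107 0.547
vertex -4.062 0.831 1.143
endloop
endfacet
facet normal -0.656 -0.392 0.644
outer loop
vertex -2.915 0.013 1.813
vertex -3.927 1.436 1.649
vertex -4.062 0.831 1.143
endloop
endfacet
facet normal -0.735 0.524 -0.430
outer loop
vertex -4.062 0.831 1.143
vertex -2.805 2.107 0.547
vertex -2.94 1.502 0.041
endloop
endfacet
facet normal -0.169 -0.756 -0.633
outer loop
vertex -2.94 1.502 0.041
vertex -2.915 0.013 1.813
vertex -4.062 0.831 1.143
endloop
endfacet
facet normal 0.169 0.756 0.633
outer loop
vertex -3.927 1.436 1.649
vertex -1.658 1.289 1.217
vertex -2.805 2.107 0.547
endloop
endfacet
facet normal -0.656 -0.392 0.644
outer loop
vertex -2.78 0.618 2.319
vertex -3.927 1.436 1.649
vertex -2.915 0.013 1.813
endloop
endfacet
facet normal 0.169 0.756 0.633
outer loop
vertex -2.78 0.618 2.319
vertex -1.658 1.289 1.217
vertex -3.927 1.436 1.649
endloop
endfacet
facet normal 0.656 0.392 -0.644
outer loop
vertex -2.805 2.107 0.547
vertex -1.658 1.289 1.217
vertex -2.94 1.502 0.041
endloop
endfacet
facet normal -0.169 -0.756 -0.633
outer loop
vertex -1.793 0.684 0.711
vertex -2.915 0.013 1.813
vertex -2.94 1.502 0.041
endloop
endfacet
facet normal 0.656 0.392 -0.644
outer loop
vertex -2.94 1.502 0.041
vertex -1.658 1.289 1.217
vertex -1.793 0.684 0.711
endloop
endfacet
facet normal 0.735 -0.524 0.430
outer loop
vertex -1.793 0.684 0.711
vertex -2.78 0.618 2.319
vertex -2.915 0.013 1.813
endloop
endfacet
facet normal 0.735 -0.524 0.430
outer loop
vertex -1.658 1.289 1.217
vertex -2.78 0.618 2.319
vertex -1.793 0.684 0.711
endloop
endfacet

endsolid
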